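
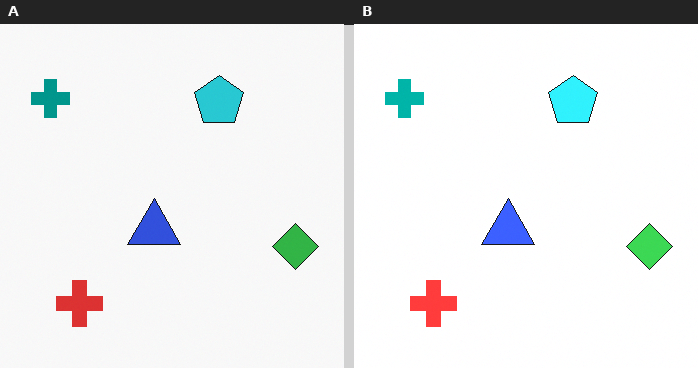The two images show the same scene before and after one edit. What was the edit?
Brightened a little.

Every pixel — background and shapes alike — is uniformly brightened.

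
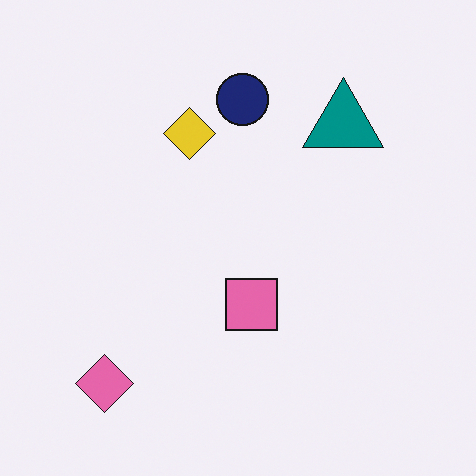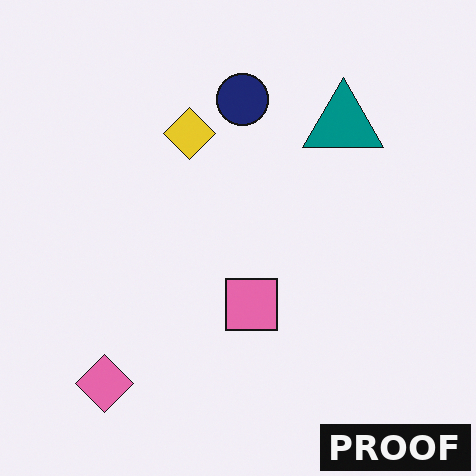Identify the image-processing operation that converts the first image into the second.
Watermarked with the text "PROOF" in the lower-right corner.

A dark label reading "PROOF" appears in the lower-right corner.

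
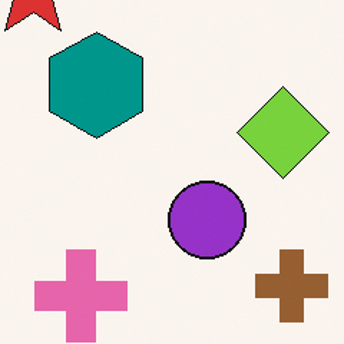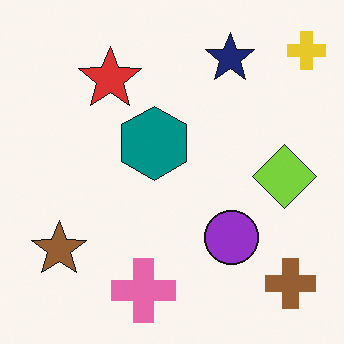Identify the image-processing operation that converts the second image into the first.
The transformation is: cropped to a modestly smaller region and rescaled.

The visible shapes are larger and the field of view is narrower; shapes near the original edges may be partly or wholly outside the frame — a crop-and-rescale.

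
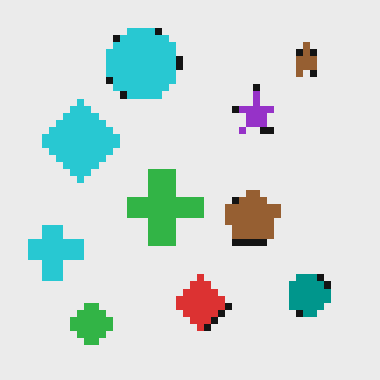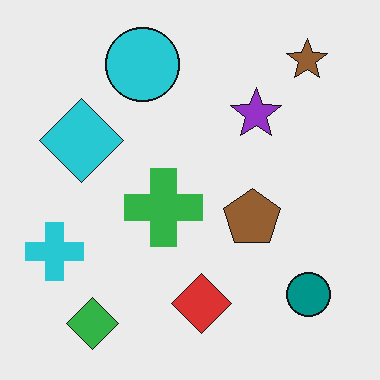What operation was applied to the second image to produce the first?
The first image is the second moderately pixelated.

Shapes are reduced to large square blocks; fine edges and outlines are lost — a downscale-then-upscale (mosaic) effect.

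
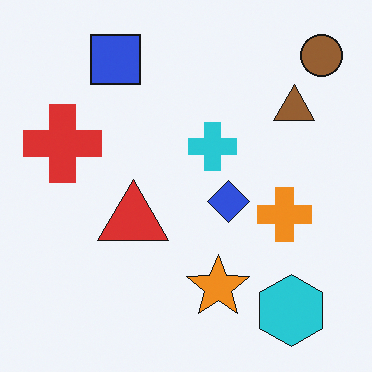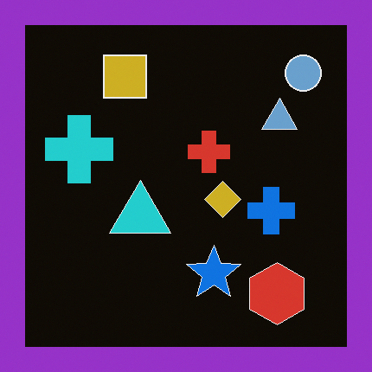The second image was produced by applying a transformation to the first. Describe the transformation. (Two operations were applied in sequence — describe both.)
It was color-inverted (negative), then framed with a purple border.

The light background has become dark and every shape's color is its complement — a photographic negative. A solid purple frame runs around the edge of the second image, with the content slightly shrunk inside it.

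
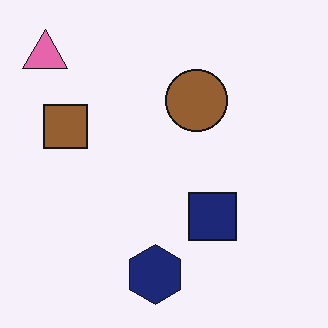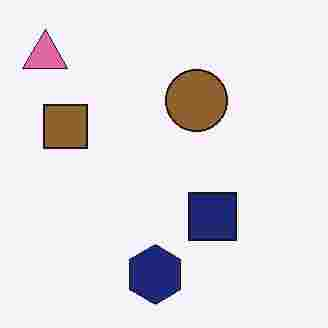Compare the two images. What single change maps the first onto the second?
The transformation is: degraded with heavy JPEG compression.

Blocky 8×8 compression artifacts appear around shape edges and the flat background shows ringing — characteristic JPEG degradation.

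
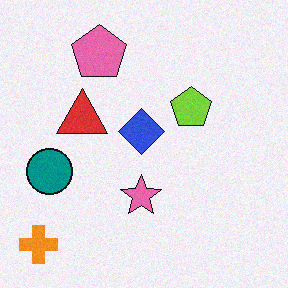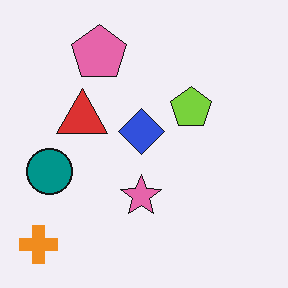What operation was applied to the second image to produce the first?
The transformation is: degraded with a light layer of grain.

Random speckle covers the whole image, including the flat background.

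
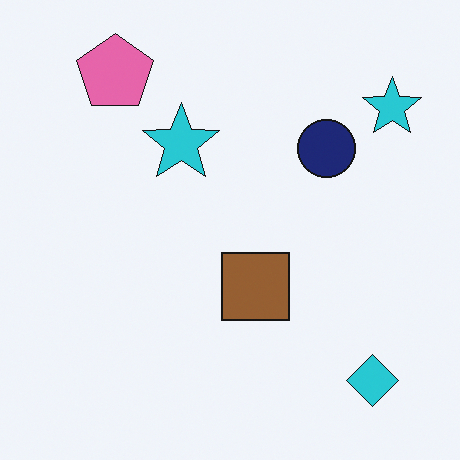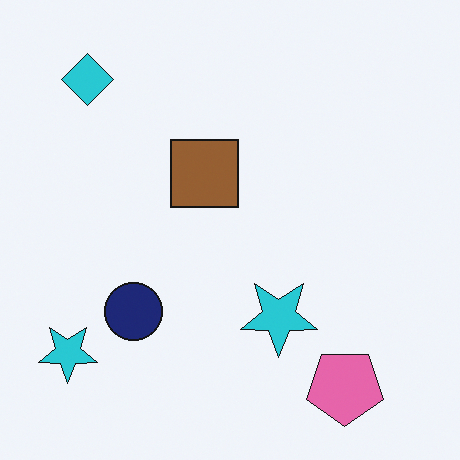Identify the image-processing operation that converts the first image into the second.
The second image is the first rotated 180°.

The cyan diamond sits in the bottom-right of the first image and the top-left of the second — consistent with a whole-image 180° rotation.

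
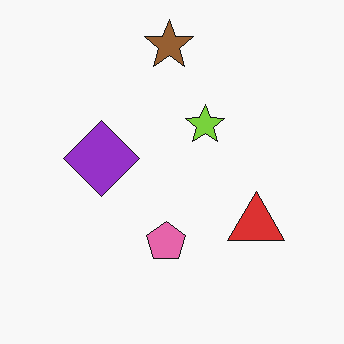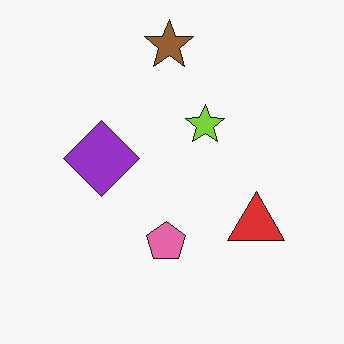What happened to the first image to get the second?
JPEG-compressed with visible artifacts.

Blocky 8×8 compression artifacts appear around shape edges and the flat background shows ringing — characteristic JPEG degradation.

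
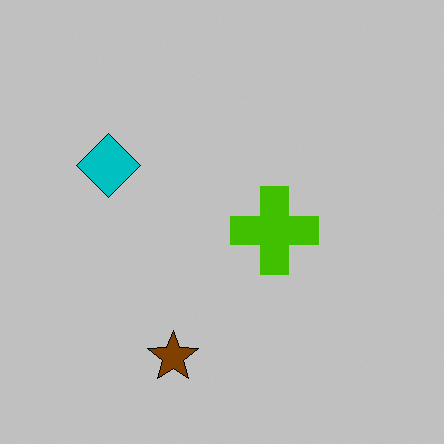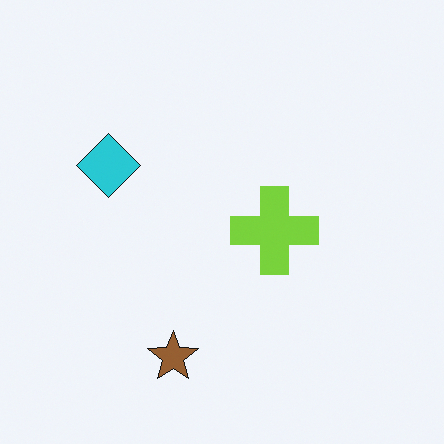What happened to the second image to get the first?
The image was heavily posterized to just a handful of flat colors.

Each flat color has snapped to a coarser quantized level — most visibly, the near-white background has dropped to a flat grey.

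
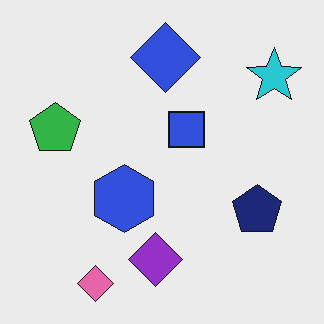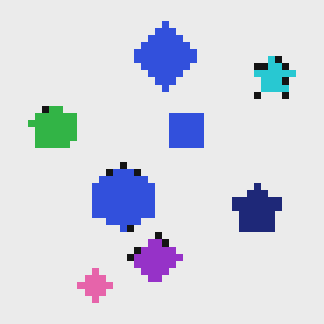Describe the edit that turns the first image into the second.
This is the original image moderately pixelated.

Shapes are reduced to large square blocks; fine edges and outlines are lost — a downscale-then-upscale (mosaic) effect.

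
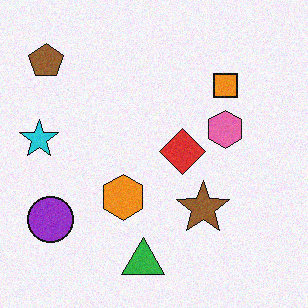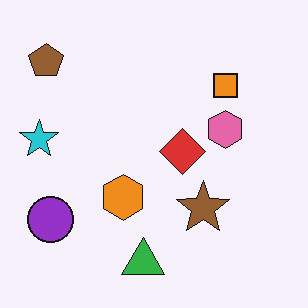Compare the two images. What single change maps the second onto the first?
This is the original image degraded with subtle gaussian noise.

Random speckle covers the whole image, including the flat background.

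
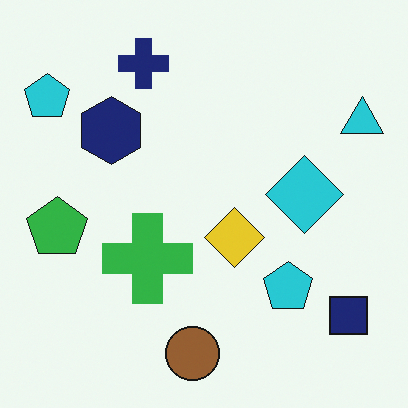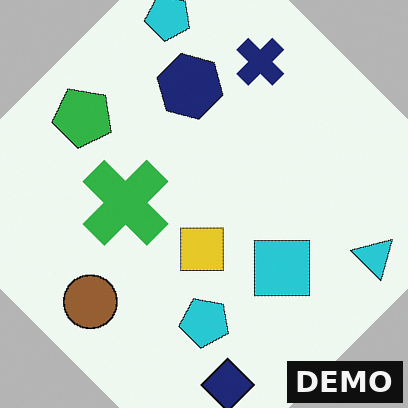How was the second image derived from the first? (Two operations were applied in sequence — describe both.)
This is the original image rotated clockwise by a large amount — several tens of degrees, then watermarked with the text "DEMO" in the lower-right corner.

Every shape is tilted by the same angle and the image corners show triangular fill wedges — a whole-image rotation by a non-right angle. A dark label reading "DEMO" appears in the lower-right corner.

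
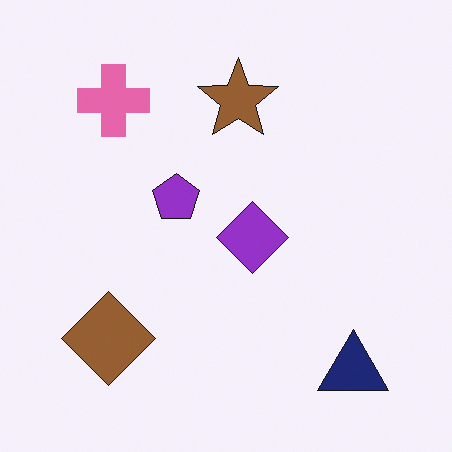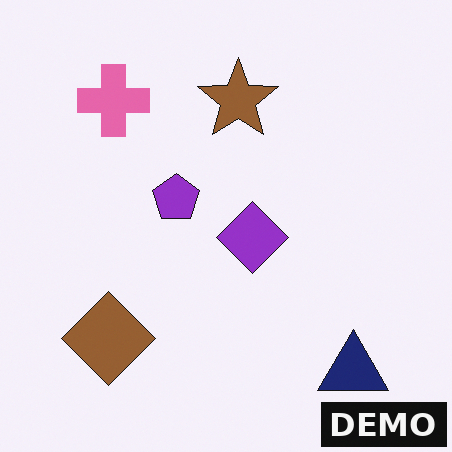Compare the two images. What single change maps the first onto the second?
Watermarked with the text "DEMO" in the lower-right corner.

A dark label reading "DEMO" appears in the lower-right corner.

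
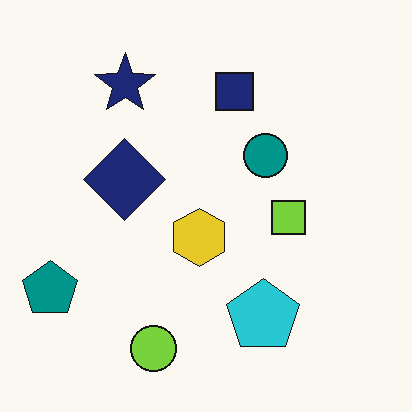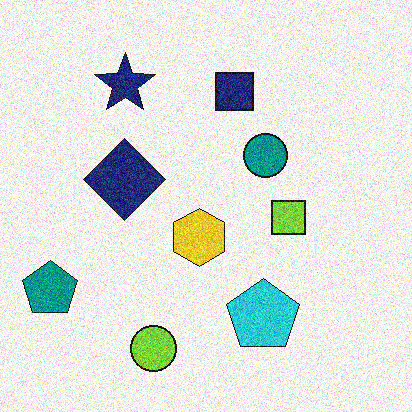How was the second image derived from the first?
The image was degraded with a thick layer of grain.

Random speckle covers the whole image, including the flat background.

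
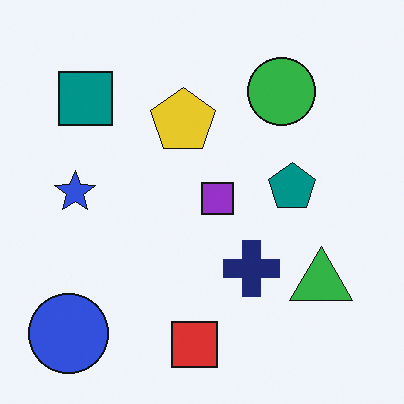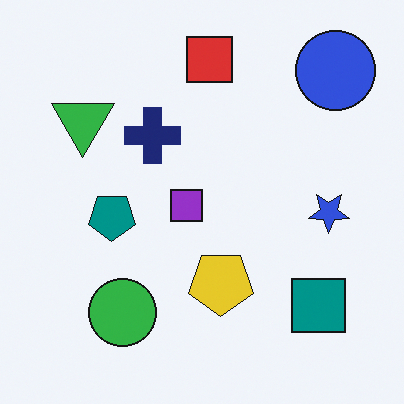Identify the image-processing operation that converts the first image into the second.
The second image is the first rotated 180°.

The blue circle sits in the bottom-left of the first image and the top-right of the second — consistent with a whole-image 180° rotation.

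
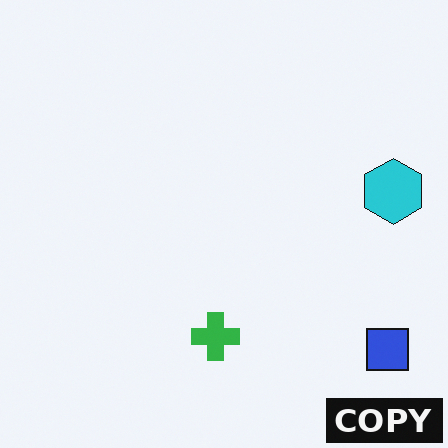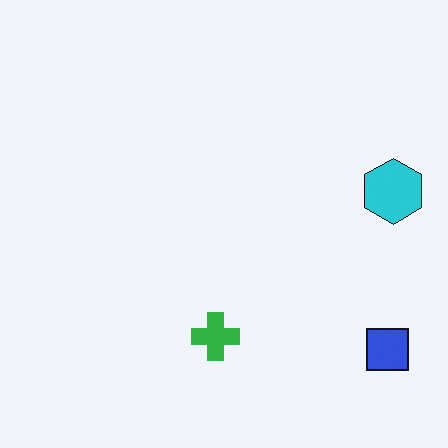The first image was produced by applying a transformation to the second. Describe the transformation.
It was watermarked with the text "COPY" in the lower-right corner.

A dark label reading "COPY" appears in the lower-right corner.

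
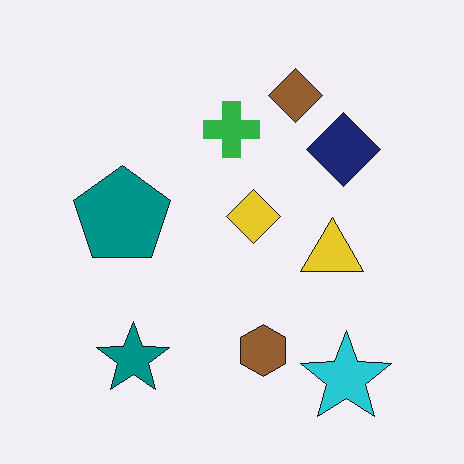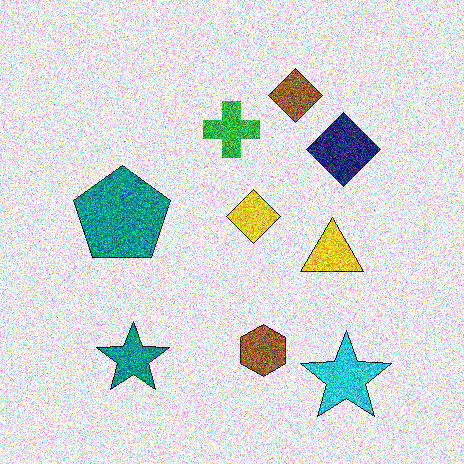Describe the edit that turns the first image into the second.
Degraded with strong gaussian noise.

Random speckle covers the whole image, including the flat background.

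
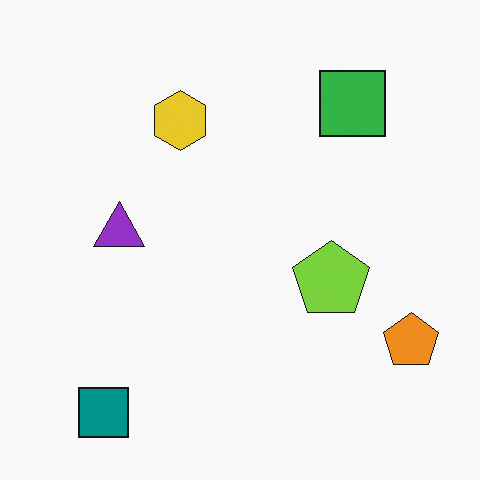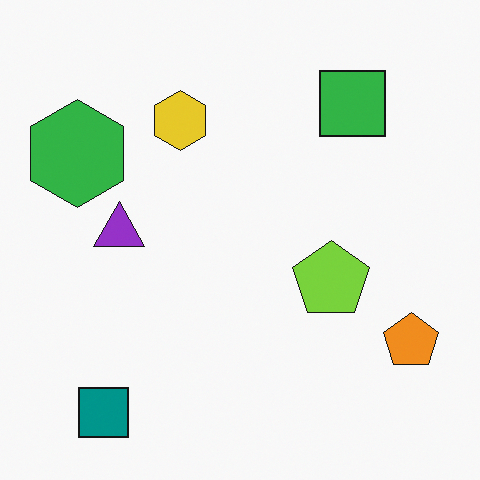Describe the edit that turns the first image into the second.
This is the original image overlaid with an additional green hexagon.

A green hexagon appears in the second image that is absent from the first.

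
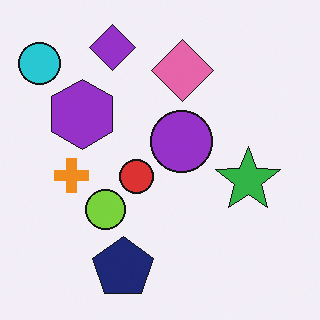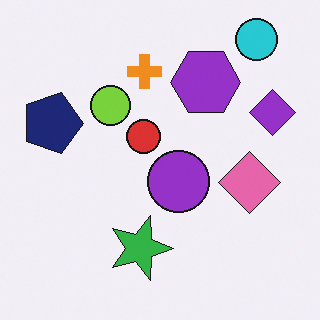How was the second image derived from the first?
This is the original image rotated 90° clockwise.

The cyan circle sits in the top-left of the first image and the top-right of the second — consistent with a whole-image 90° clockwise rotation.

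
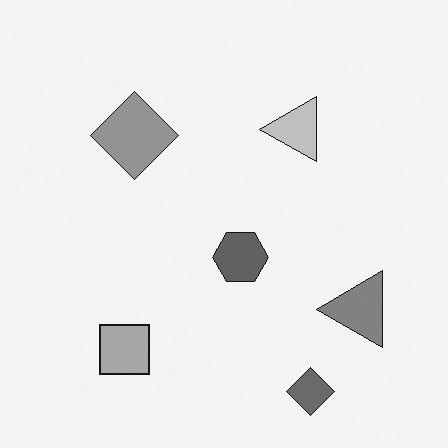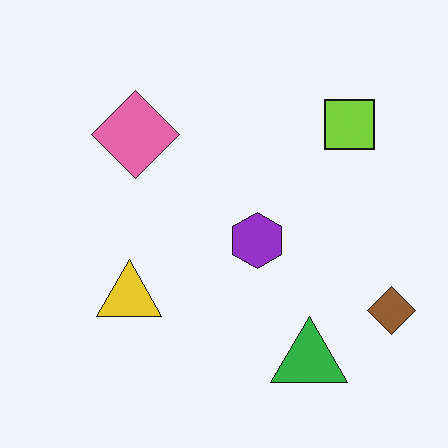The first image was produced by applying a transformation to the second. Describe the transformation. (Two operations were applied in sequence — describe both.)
This is the original image transposed (reflected across the top-left ↔ bottom-right diagonal), then converted to grayscale.

Shapes have swapped their row and column positions — what was in the top-right is now in the bottom-left — a diagonal reflection. All color is removed — every shape is now a shade of grey.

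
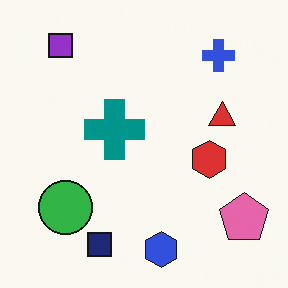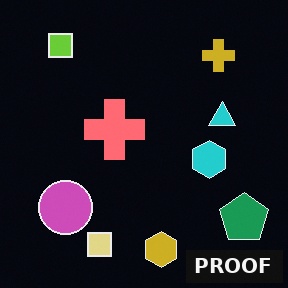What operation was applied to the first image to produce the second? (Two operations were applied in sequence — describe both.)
It was color-inverted (negative), then watermarked with the text "PROOF" in the lower-right corner.

The light background has become dark and every shape's color is its complement — a photographic negative. A dark label reading "PROOF" appears in the lower-right corner.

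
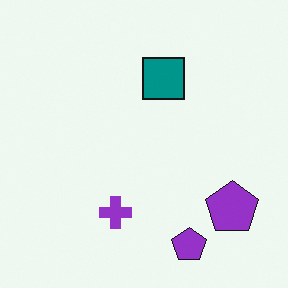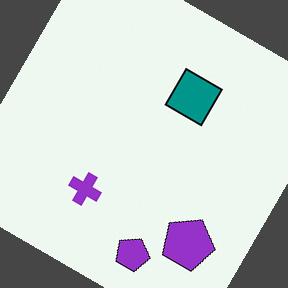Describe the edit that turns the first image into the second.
The second image is the first rotated clockwise by a large amount — several tens of degrees.

Every shape is tilted by the same angle and the image corners show triangular fill wedges — a whole-image rotation by a non-right angle.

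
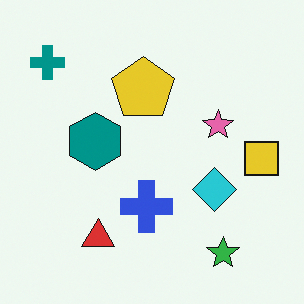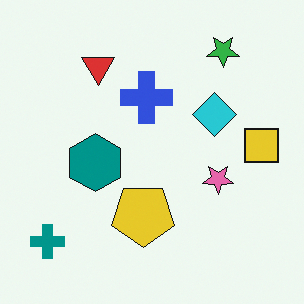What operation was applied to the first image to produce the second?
The transformation is: flipped vertically (top ↔ bottom).

The green star is in the bottom-right of the first image and the top-right of the second — shapes on opposite sides of the horizontal midline have swapped in a mirror flip.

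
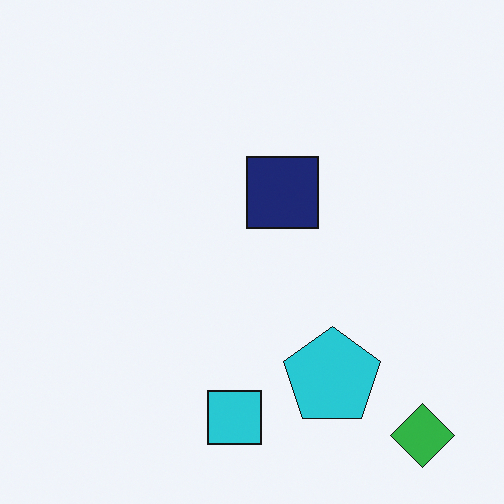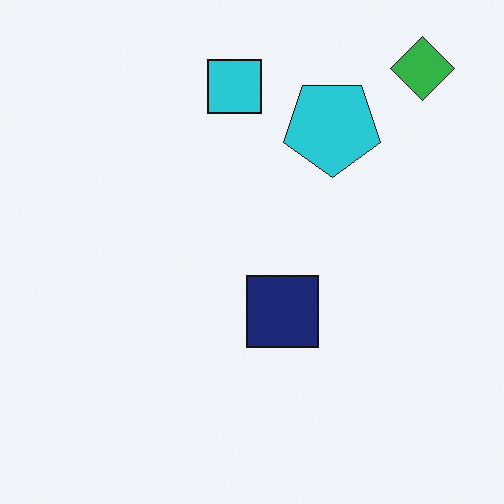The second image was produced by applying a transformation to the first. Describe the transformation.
The image was flipped vertically (top ↔ bottom).

The green diamond is in the bottom-right of the first image and the top-right of the second — shapes on opposite sides of the horizontal midline have swapped in a mirror flip.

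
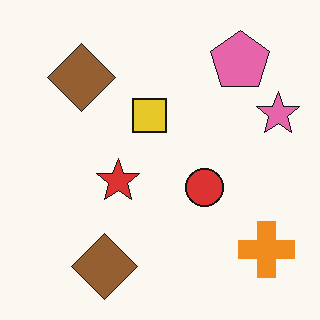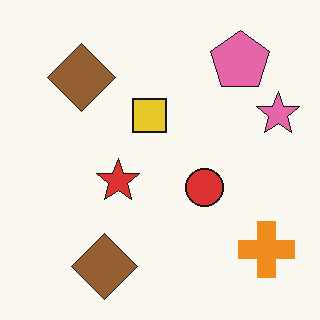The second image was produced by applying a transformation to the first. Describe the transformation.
Given moderate JPEG compression.

Blocky 8×8 compression artifacts appear around shape edges and the flat background shows ringing — characteristic JPEG degradation.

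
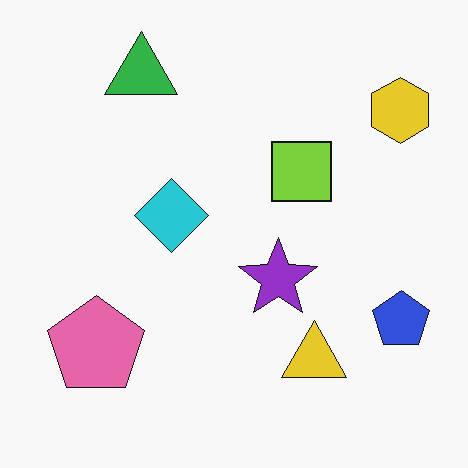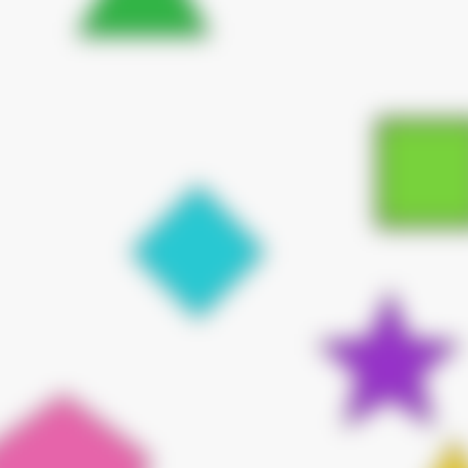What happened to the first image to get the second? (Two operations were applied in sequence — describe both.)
The second image is the first strongly gaussian-blurred, then cropped to a noticeably smaller region and rescaled.

Shape edges and outlines are uniformly softened across the whole image. The visible shapes are larger and the field of view is narrower; shapes near the original edges may be partly or wholly outside the frame — a crop-and-rescale.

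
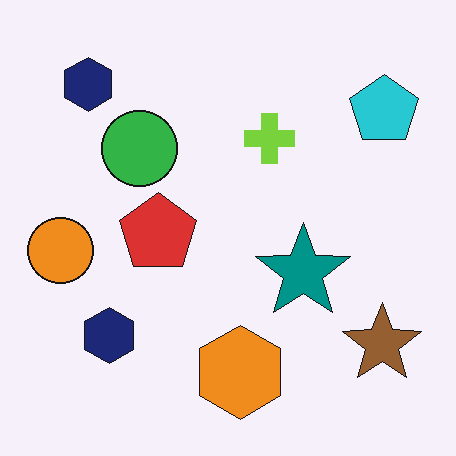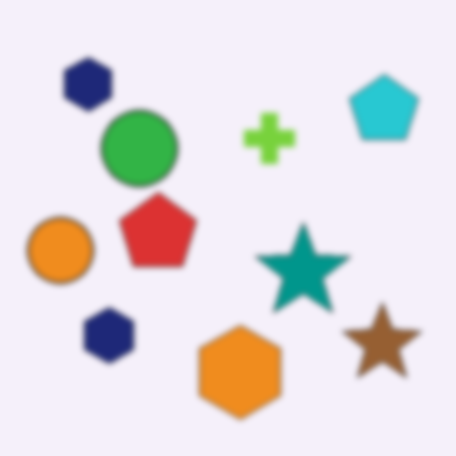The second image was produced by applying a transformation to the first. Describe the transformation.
This is the original image noticeably gaussian-blurred.

Shape edges and outlines are uniformly softened across the whole image.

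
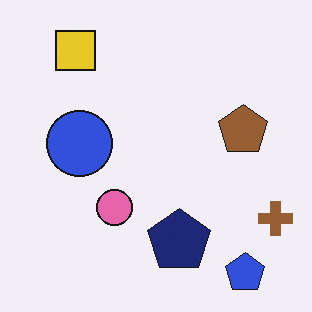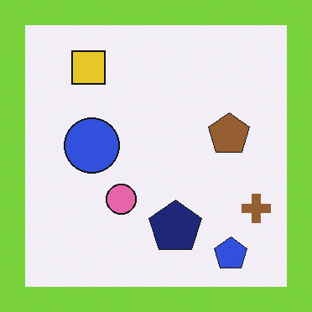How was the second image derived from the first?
The image was framed with a lime border.

A solid lime frame runs around the edge of the second image, with the content slightly shrunk inside it.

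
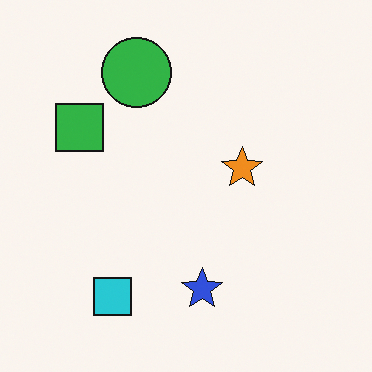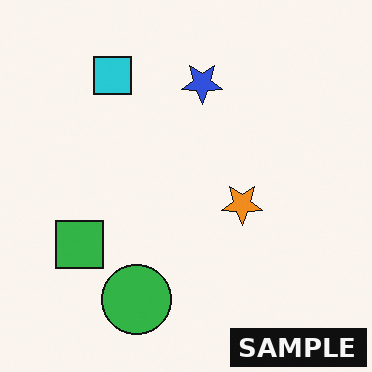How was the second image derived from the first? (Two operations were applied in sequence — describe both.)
This is the original image flipped vertically (top ↔ bottom), then watermarked with the text "SAMPLE" in the lower-right corner.

The green circle is in the top of the first image and the bottom of the second — shapes on opposite sides of the horizontal midline have swapped in a mirror flip. A dark label reading "SAMPLE" appears in the lower-right corner.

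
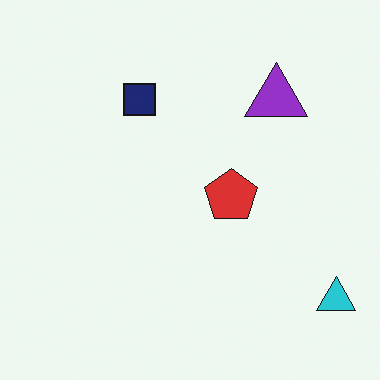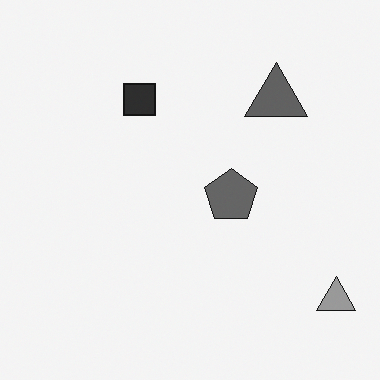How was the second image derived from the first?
The transformation is: converted to grayscale.

All color is removed — every shape is now a shade of grey.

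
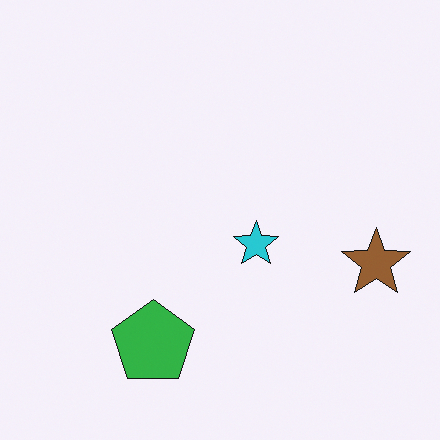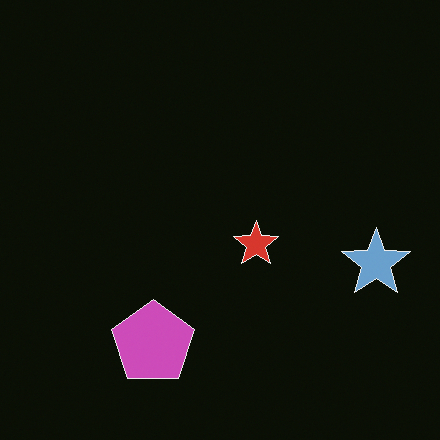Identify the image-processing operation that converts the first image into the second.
The image was color-inverted (negative).

The light background has become dark and every shape's color is its complement — a photographic negative.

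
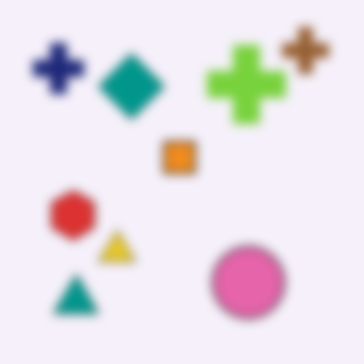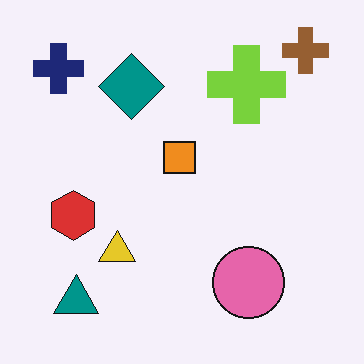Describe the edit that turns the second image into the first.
This is the original image heavily blurred.

Shape edges and outlines are uniformly softened across the whole image.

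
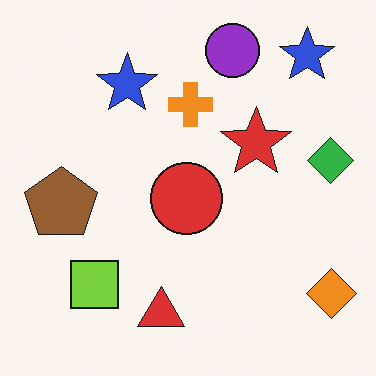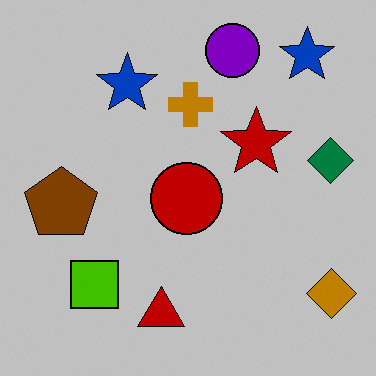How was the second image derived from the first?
The transformation is: aggressively posterized.

Each flat color has snapped to a coarser quantized level — most visibly, the near-white background has dropped to a flat grey.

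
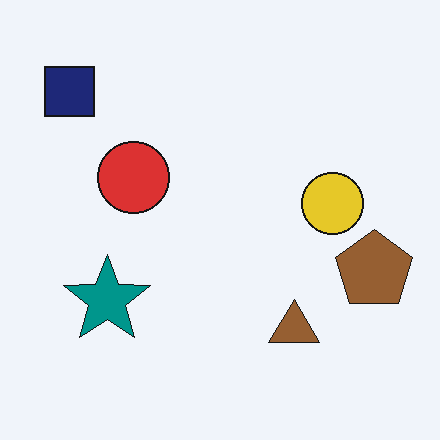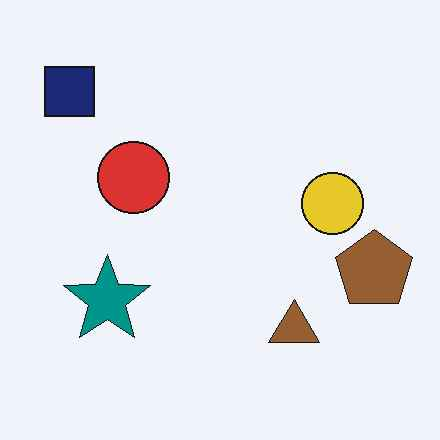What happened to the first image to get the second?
This is the original image JPEG-compressed with visible artifacts.

Blocky 8×8 compression artifacts appear around shape edges and the flat background shows ringing — characteristic JPEG degradation.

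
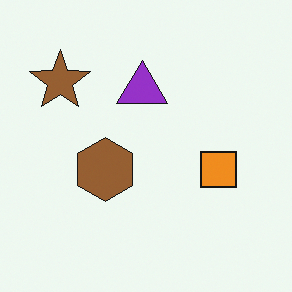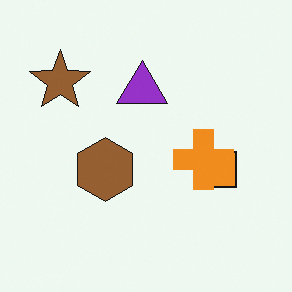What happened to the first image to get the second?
This is the original image overlaid with an additional orange cross.

An orange cross appears in the second image that is absent from the first.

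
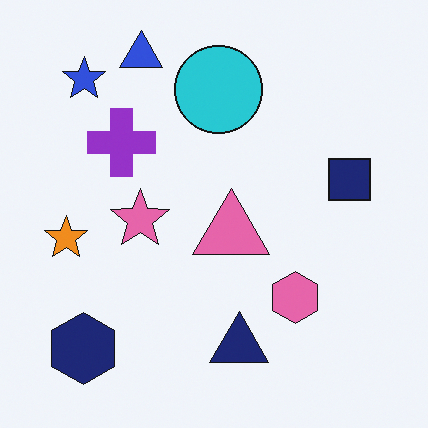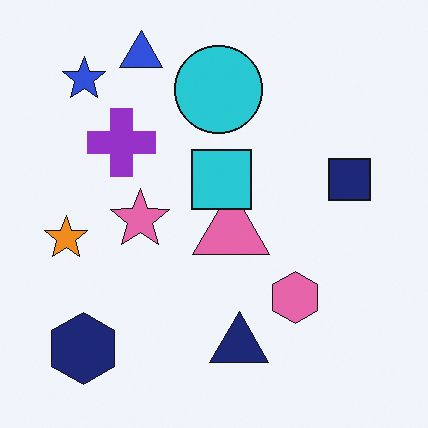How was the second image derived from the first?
The image was overlaid with an additional cyan square.

A cyan square appears in the second image that is absent from the first.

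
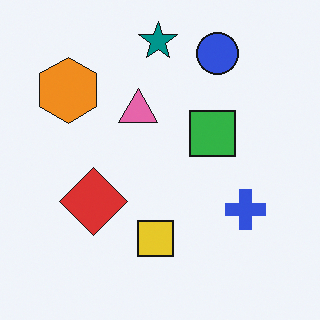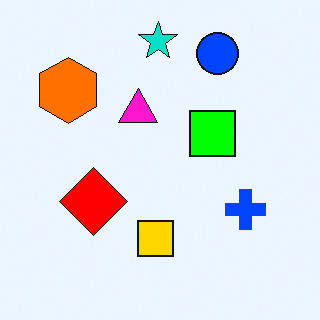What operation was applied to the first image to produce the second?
Made much more vivid (saturation change).

All colors are more vivid — a global saturation change.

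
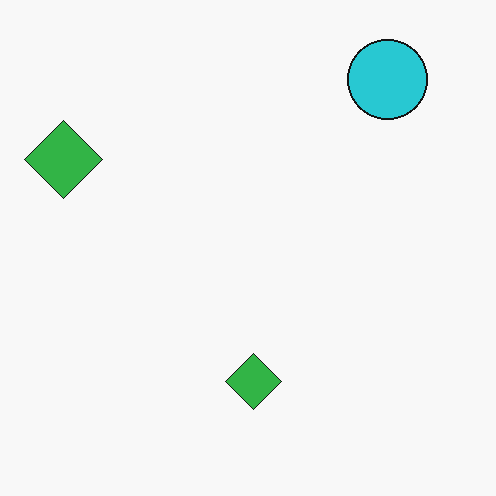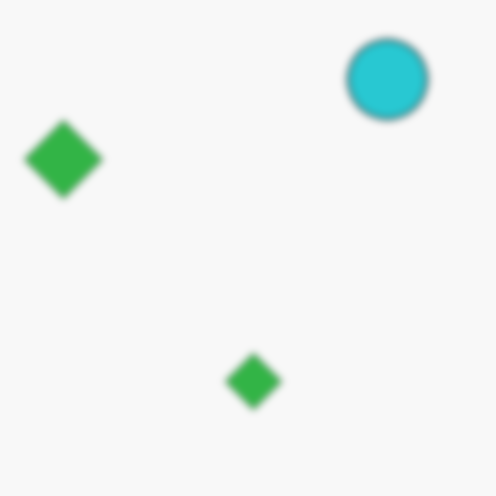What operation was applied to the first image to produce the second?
The image was moderately blurred.

Shape edges and outlines are uniformly softened across the whole image.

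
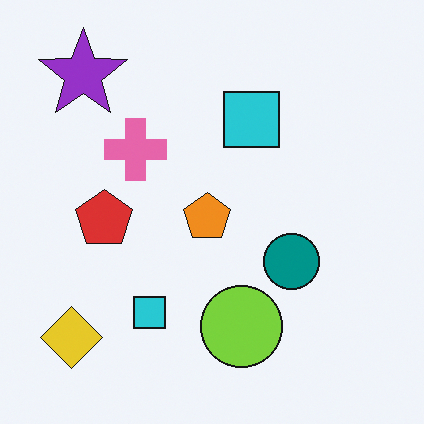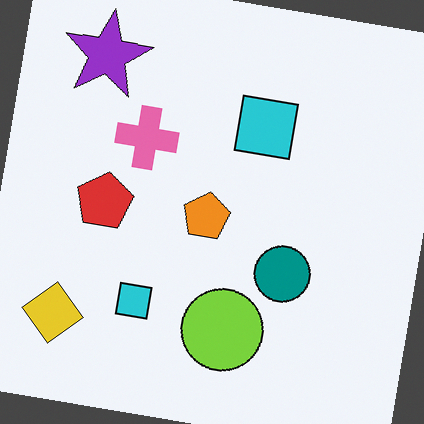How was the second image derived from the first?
The image was rotated clockwise by a slight angle.

Every shape is tilted by the same angle and the image corners show triangular fill wedges — a whole-image rotation by a non-right angle.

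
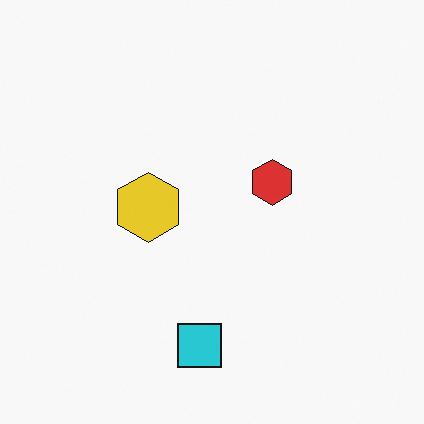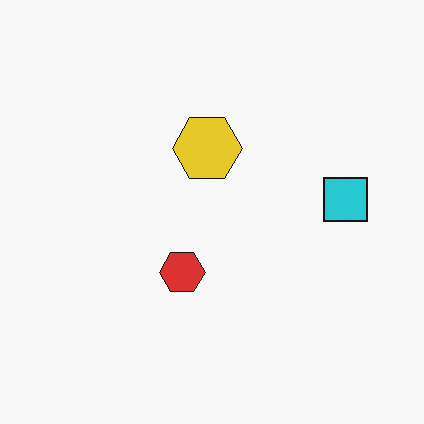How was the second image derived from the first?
Transposed (reflected across the top-left ↔ bottom-right diagonal).

Shapes have swapped their row and column positions — what was in the top-right is now in the bottom-left — a diagonal reflection.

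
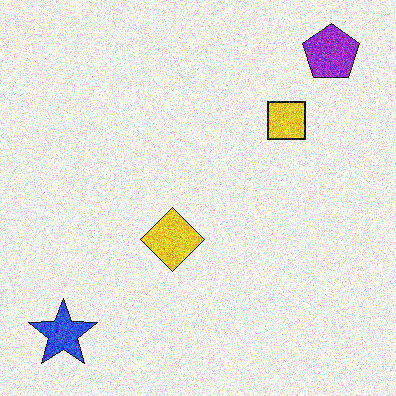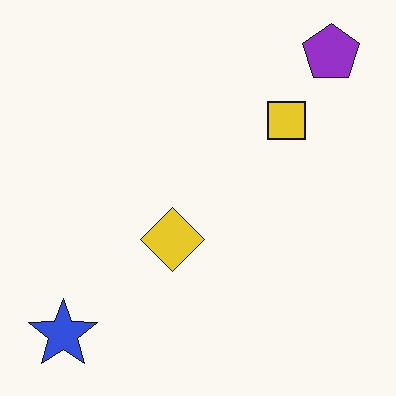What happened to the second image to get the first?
The first image is the second degraded with strong gaussian noise.

Random speckle covers the whole image, including the flat background.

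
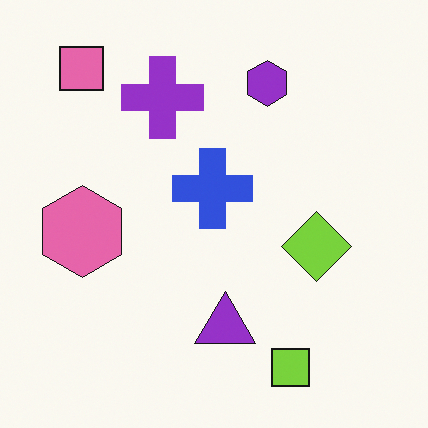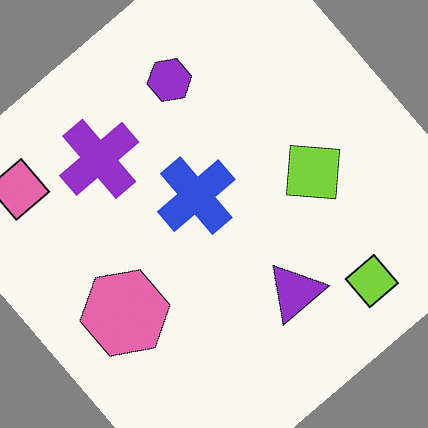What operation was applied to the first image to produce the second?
This is the original image rotated counter-clockwise by a large amount — several tens of degrees.

Every shape is tilted by the same angle and the image corners show triangular fill wedges — a whole-image rotation by a non-right angle.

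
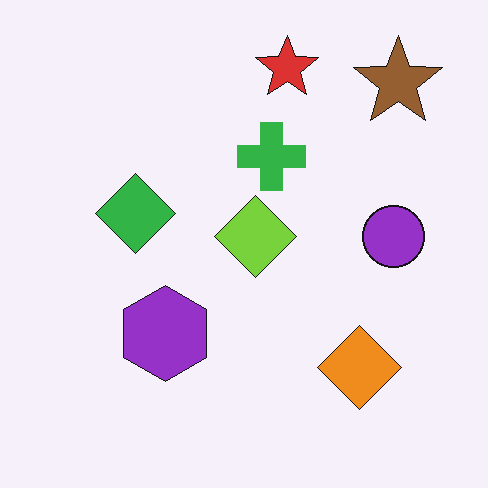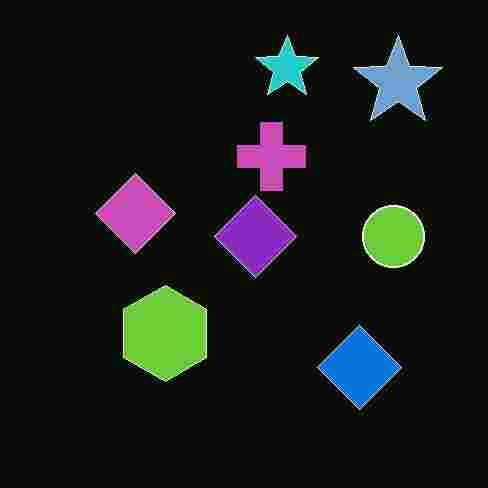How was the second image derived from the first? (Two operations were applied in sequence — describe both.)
This is the original image color-inverted (negative), then degraded with heavy JPEG compression.

The light background has become dark and every shape's color is its complement — a photographic negative. Blocky 8×8 compression artifacts appear around shape edges and the flat background shows ringing — characteristic JPEG degradation.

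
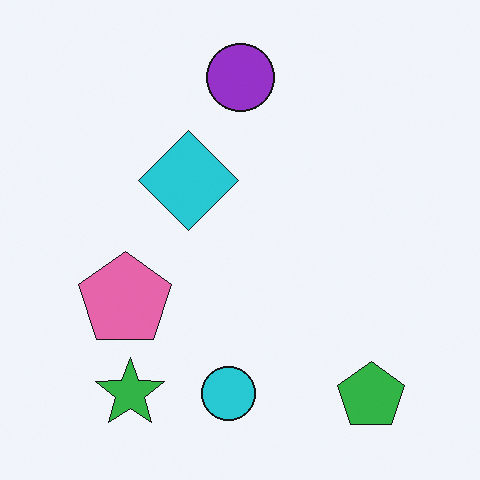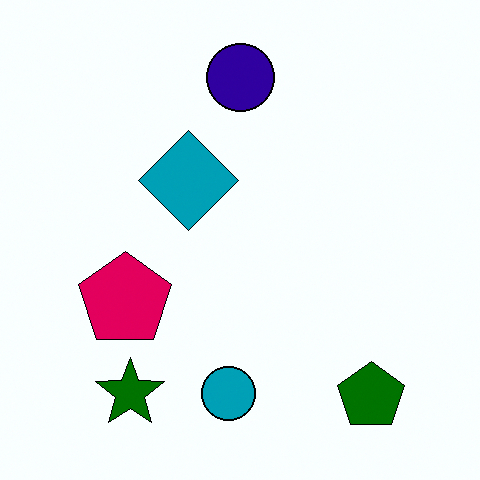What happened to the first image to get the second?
It was boosted in contrast.

Tones are pushed away from mid-grey across the whole image — a global contrast change.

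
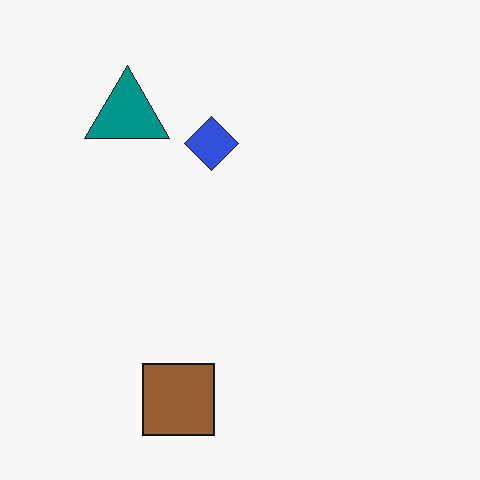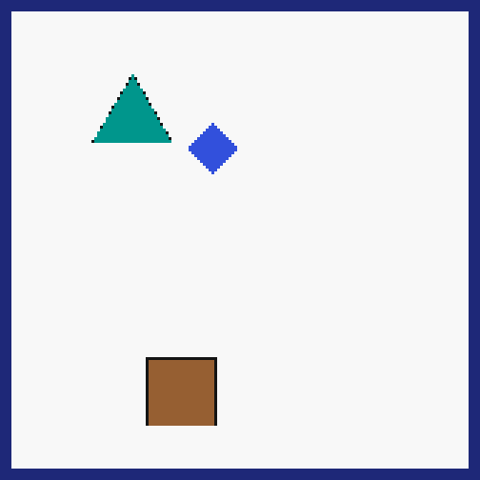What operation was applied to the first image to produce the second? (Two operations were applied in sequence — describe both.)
This is the original image lightly pixelated (a mild mosaic effect), then framed with a navy border.

Shapes are reduced to large square blocks; fine edges and outlines are lost — a downscale-then-upscale (mosaic) effect. A solid navy frame runs around the edge of the second image, with the content slightly shrunk inside it.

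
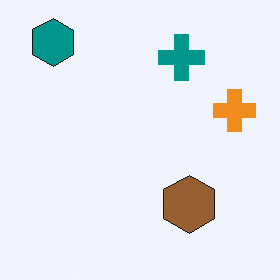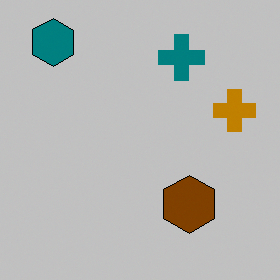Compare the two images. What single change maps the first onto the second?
The second image is the first aggressively posterized.

Each flat color has snapped to a coarser quantized level — most visibly, the near-white background has dropped to a flat grey.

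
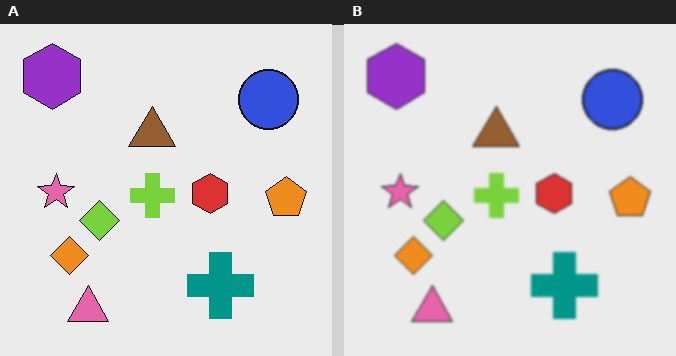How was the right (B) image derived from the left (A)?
The image was given a subtle gaussian blur.

Shape edges and outlines are uniformly softened across the whole image.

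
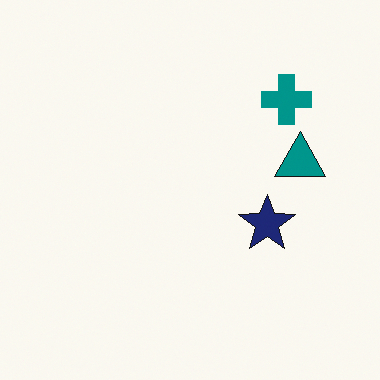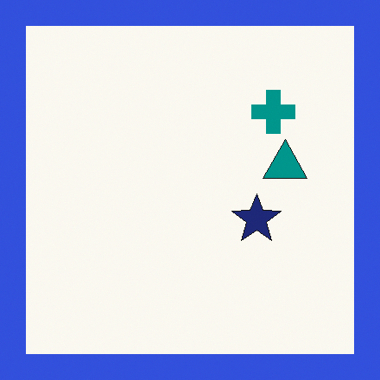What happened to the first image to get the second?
The image was framed with a blue border.

A solid blue frame runs around the edge of the second image, with the content slightly shrunk inside it.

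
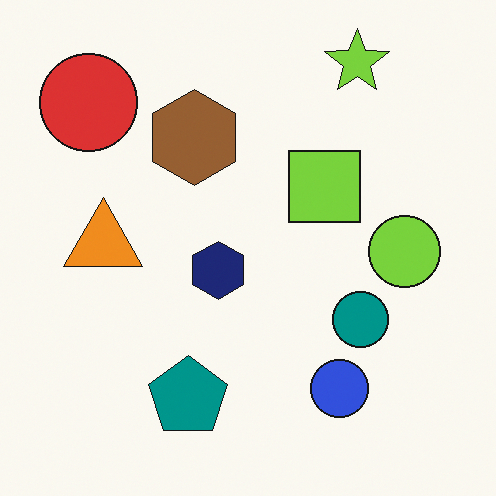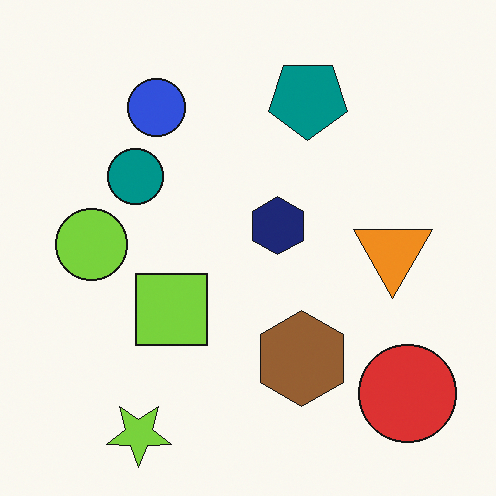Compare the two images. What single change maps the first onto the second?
This is the original image rotated 180°.

The red circle sits in the top-left of the first image and the bottom-right of the second — consistent with a whole-image 180° rotation.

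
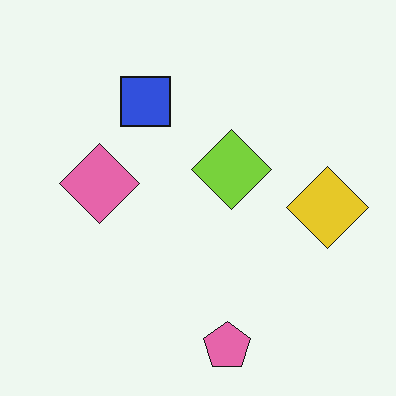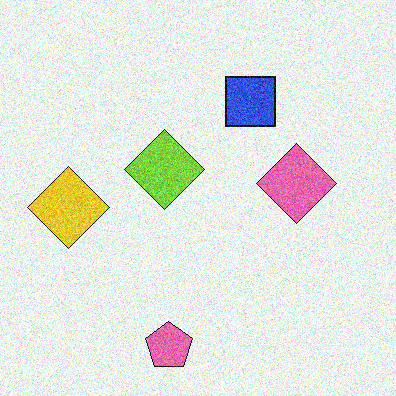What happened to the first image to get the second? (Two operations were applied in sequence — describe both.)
The image was flipped horizontally (left ↔ right), then degraded with visible gaussian noise.

The yellow diamond is in the right of the first image and the left of the second — shapes on opposite sides of the vertical midline have swapped in a mirror flip. Random speckle covers the whole image, including the flat background.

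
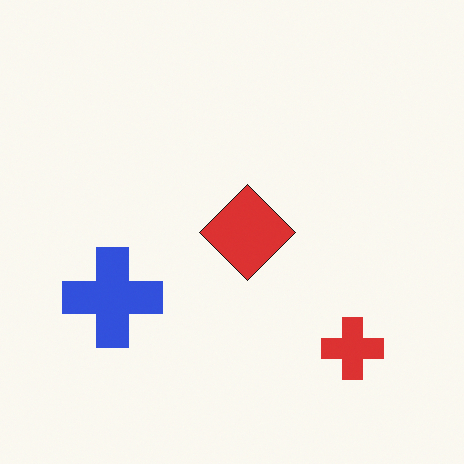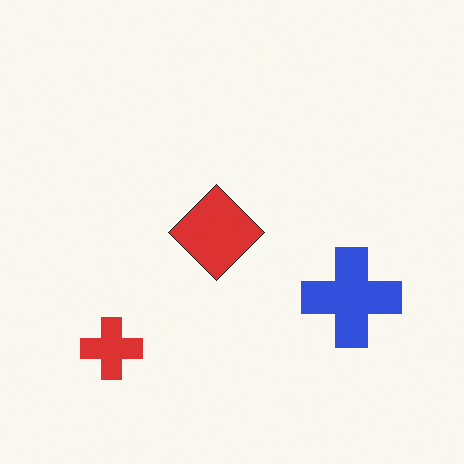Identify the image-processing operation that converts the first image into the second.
The transformation is: flipped horizontally (left ↔ right).

The red cross is in the bottom-right of the first image and the bottom-left of the second — shapes on opposite sides of the vertical midline have swapped in a mirror flip.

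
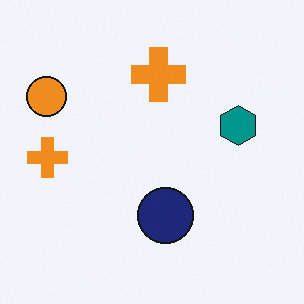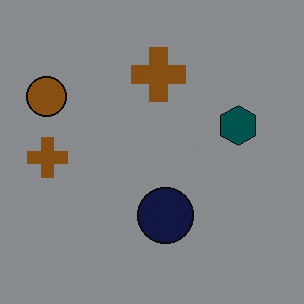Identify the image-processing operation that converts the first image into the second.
Substantially darkened.

Every pixel — background and shapes alike — is uniformly darkened.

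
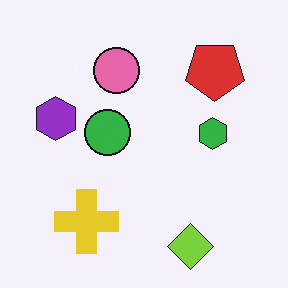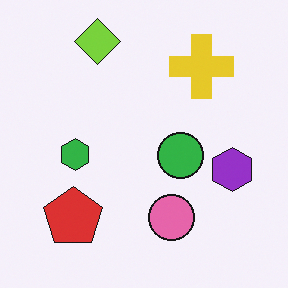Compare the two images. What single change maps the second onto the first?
It was rotated 180°.

The lime diamond sits in the top of the second image and the bottom of the first — consistent with a whole-image 180° rotation.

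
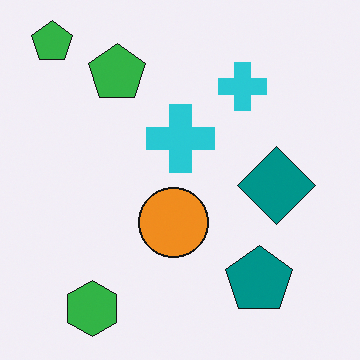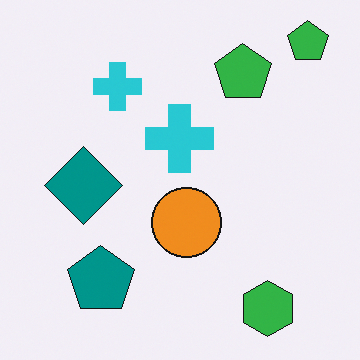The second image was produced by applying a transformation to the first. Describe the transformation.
This is the original image flipped horizontally (left ↔ right).

The teal diamond is in the right of the first image and the left of the second — shapes on opposite sides of the vertical midline have swapped in a mirror flip.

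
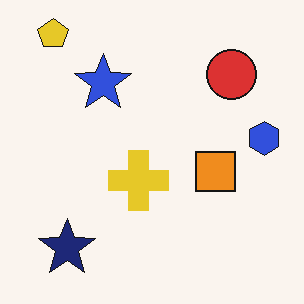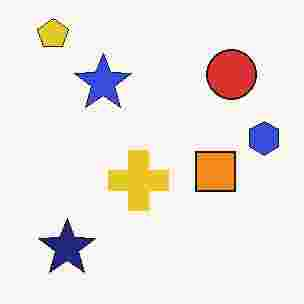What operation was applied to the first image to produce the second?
The transformation is: heavily JPEG-compressed with obvious blocking artifacts.

Blocky 8×8 compression artifacts appear around shape edges and the flat background shows ringing — characteristic JPEG degradation.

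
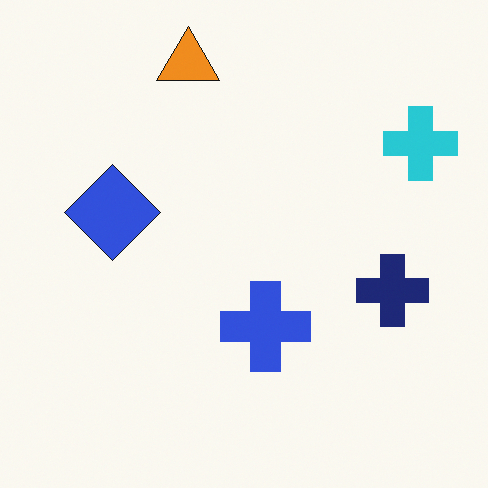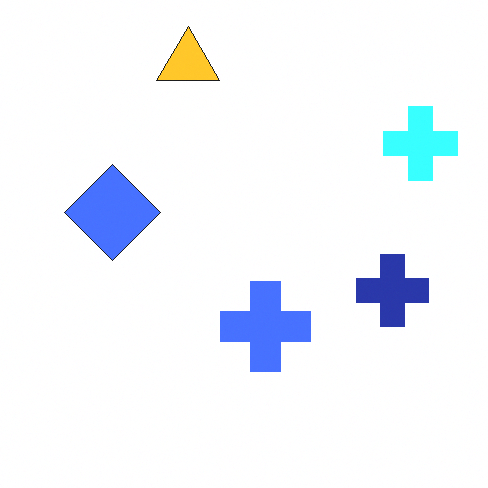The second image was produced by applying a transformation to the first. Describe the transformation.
The transformation is: noticeably brightened.

Every pixel — background and shapes alike — is uniformly brightened.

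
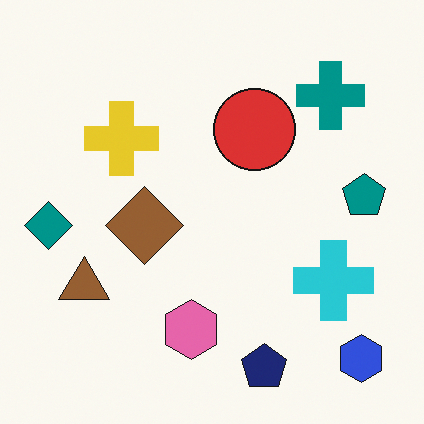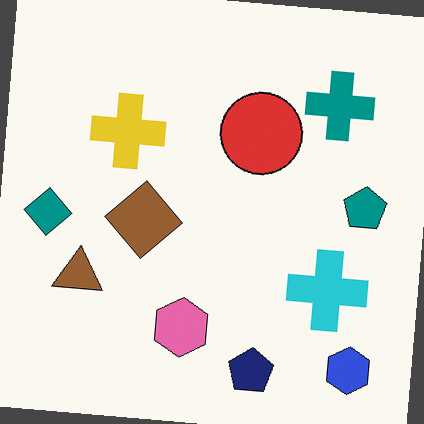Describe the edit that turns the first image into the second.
The second image is the first rotated clockwise by a small amount.

Every shape is tilted by the same angle and the image corners show triangular fill wedges — a whole-image rotation by a non-right angle.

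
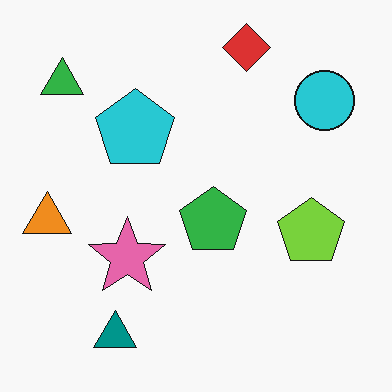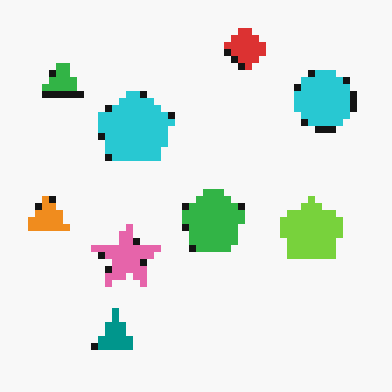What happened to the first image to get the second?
The transformation is: moderately pixelated.

Shapes are reduced to large square blocks; fine edges and outlines are lost — a downscale-then-upscale (mosaic) effect.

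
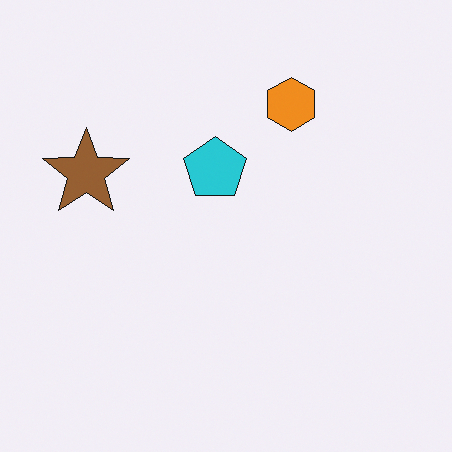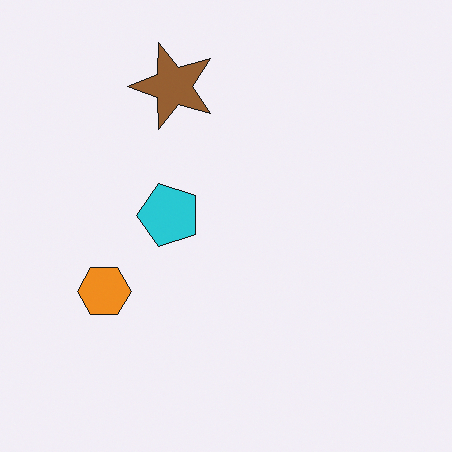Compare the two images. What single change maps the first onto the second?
It was transposed (reflected across the top-left ↔ bottom-right diagonal).

Shapes have swapped their row and column positions — what was in the top-right is now in the bottom-left — a diagonal reflection.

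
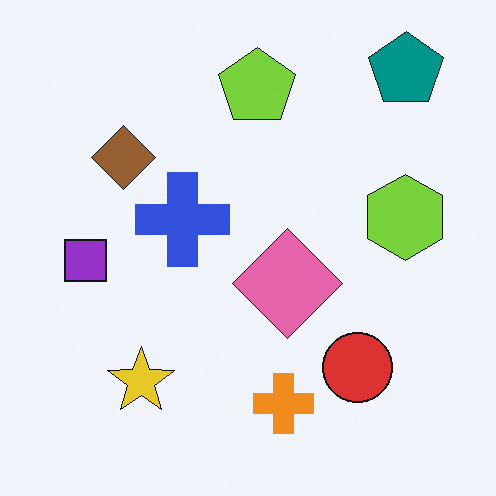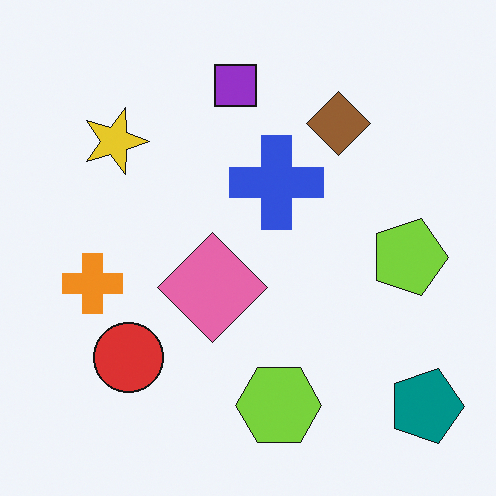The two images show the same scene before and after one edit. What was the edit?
It was rotated 90° clockwise.

The teal pentagon sits in the top-right of the first image and the bottom-right of the second — consistent with a whole-image 90° clockwise rotation.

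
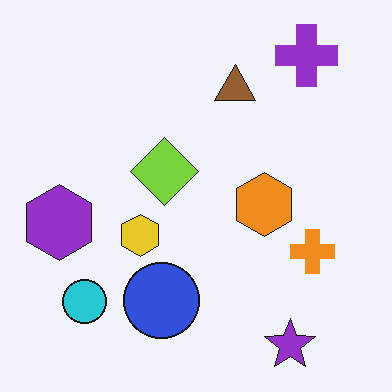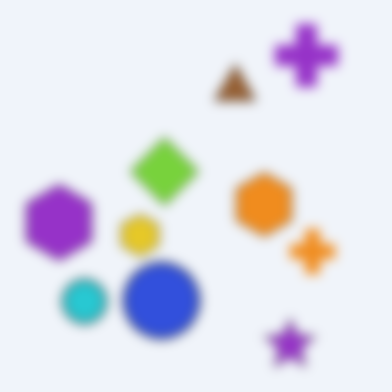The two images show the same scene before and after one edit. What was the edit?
Strongly gaussian-blurred.

Shape edges and outlines are uniformly softened across the whole image.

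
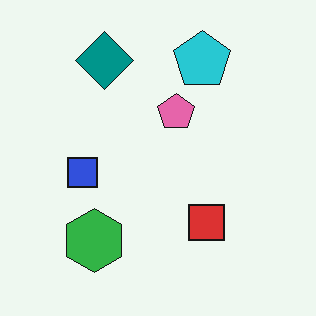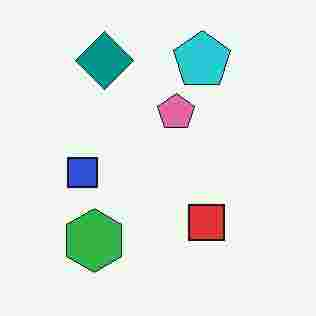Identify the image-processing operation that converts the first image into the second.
The transformation is: heavily JPEG-compressed with obvious blocking artifacts.

Blocky 8×8 compression artifacts appear around shape edges and the flat background shows ringing — characteristic JPEG degradation.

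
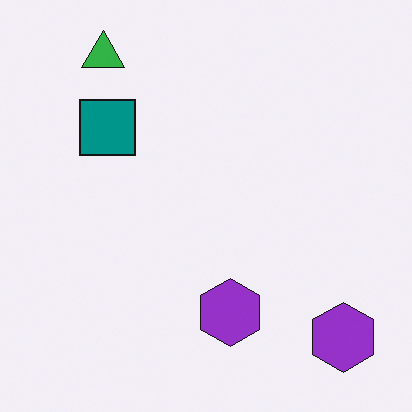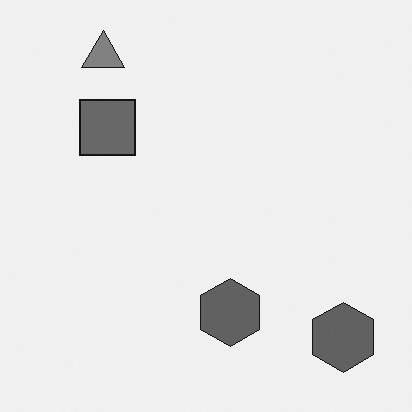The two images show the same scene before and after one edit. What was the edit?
The second image is the first converted to grayscale.

All color is removed — every shape is now a shade of grey.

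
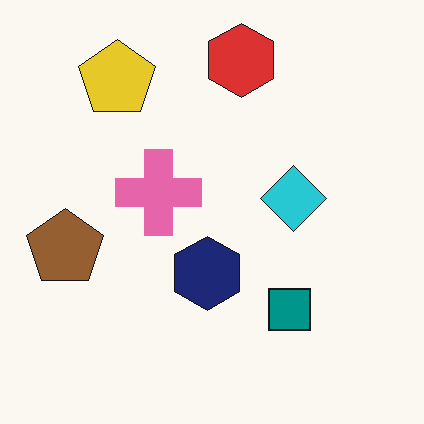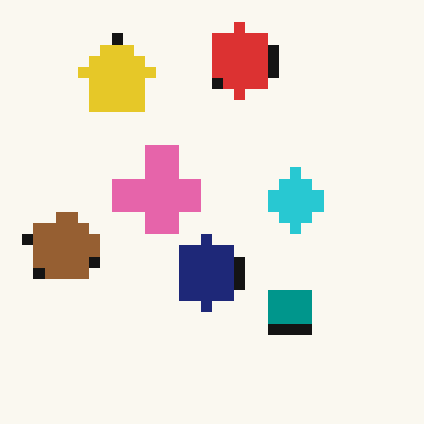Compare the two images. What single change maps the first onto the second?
This is the original image heavily pixelated into large blocks.

Shapes are reduced to large square blocks; fine edges and outlines are lost — a downscale-then-upscale (mosaic) effect.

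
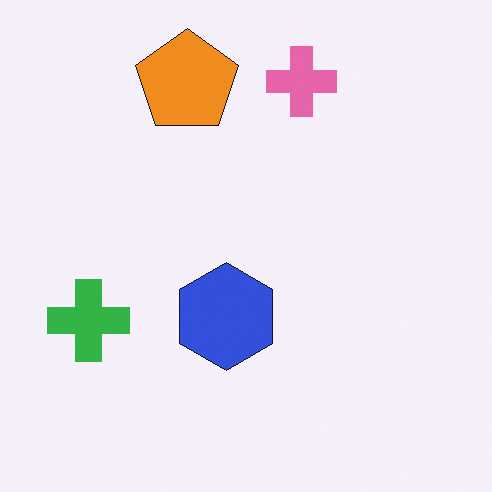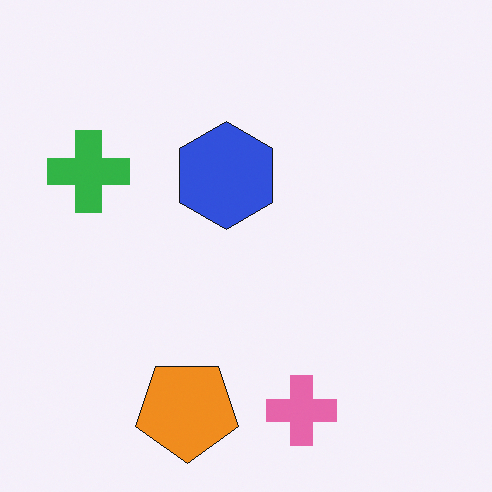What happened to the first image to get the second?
The image was flipped vertically (top ↔ bottom).

The pink cross is in the top of the first image and the bottom of the second — shapes on opposite sides of the horizontal midline have swapped in a mirror flip.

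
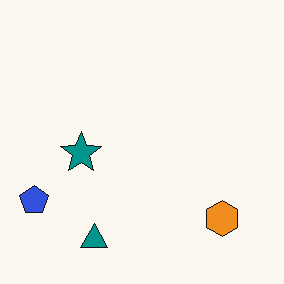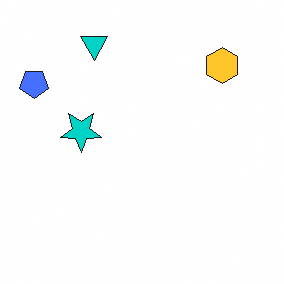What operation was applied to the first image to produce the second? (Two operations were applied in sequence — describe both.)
It was substantially brightened, then flipped vertically (top ↔ bottom).

Every pixel — background and shapes alike — is uniformly brightened. The teal triangle is in the bottom-left of the first image and the top-left of the second — shapes on opposite sides of the horizontal midline have swapped in a mirror flip.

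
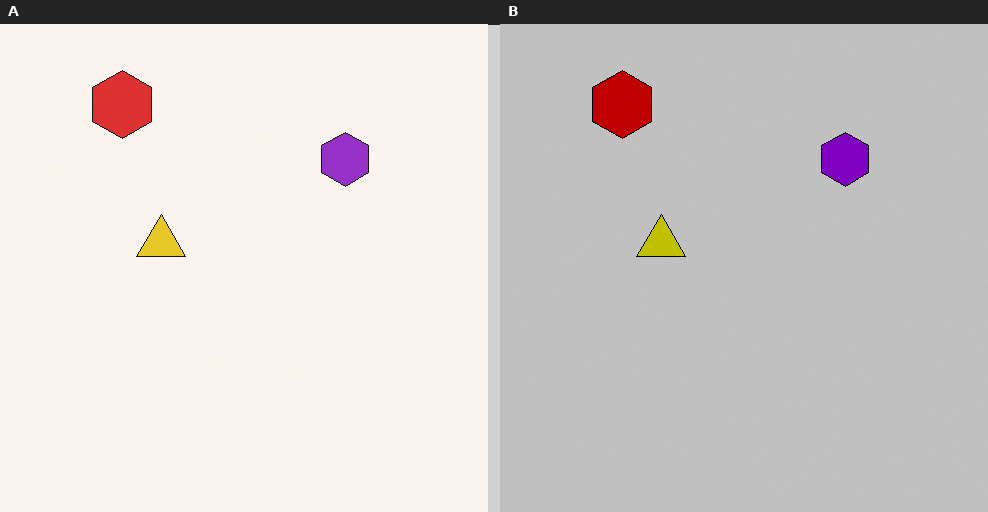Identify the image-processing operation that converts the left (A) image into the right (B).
This is the original image heavily posterized to just a handful of flat colors.

Each flat color has snapped to a coarser quantized level — most visibly, the near-white background has dropped to a flat grey.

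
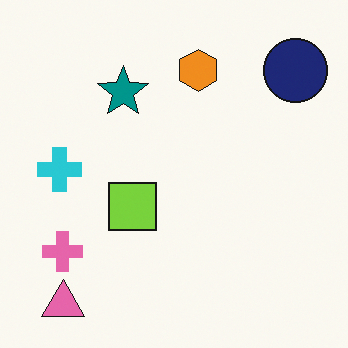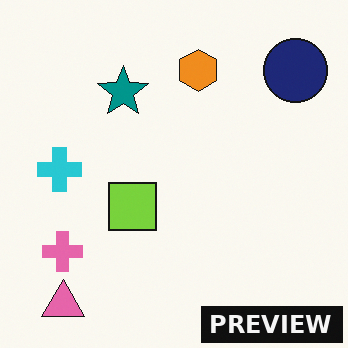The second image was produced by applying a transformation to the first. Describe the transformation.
The second image is the first watermarked with the text "PREVIEW" in the lower-right corner.

A dark label reading "PREVIEW" appears in the lower-right corner.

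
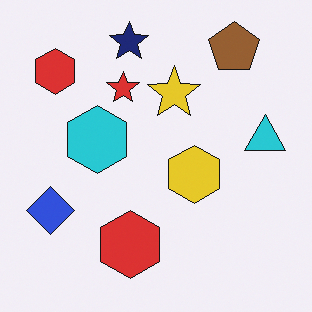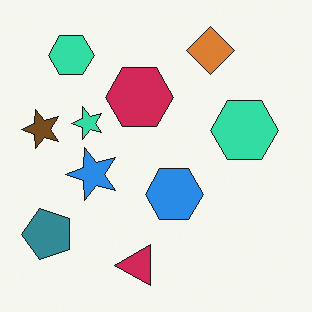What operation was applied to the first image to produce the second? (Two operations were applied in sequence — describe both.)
It was transposed (reflected across the top-left ↔ bottom-right diagonal), then hue-shifted through roughly half the color wheel.

Shapes have swapped their row and column positions — what was in the top-right is now in the bottom-left — a diagonal reflection. Every shape's color has rotated by the same amount around the hue wheel — a uniform hue shift.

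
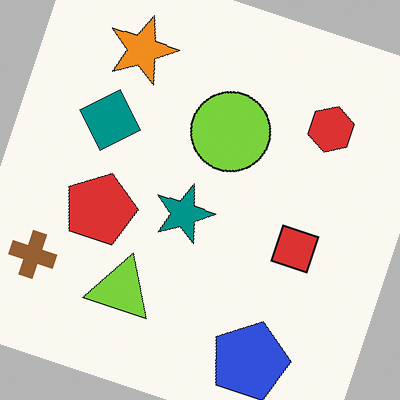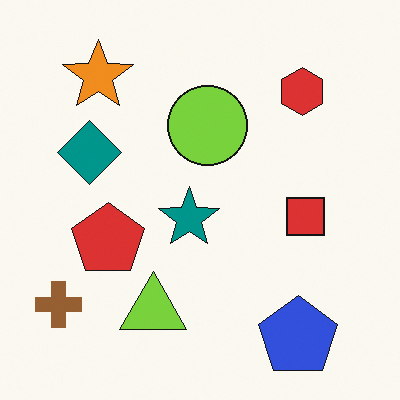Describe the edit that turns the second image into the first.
It was rotated clockwise by a moderate amount.

Every shape is tilted by the same angle and the image corners show triangular fill wedges — a whole-image rotation by a non-right angle.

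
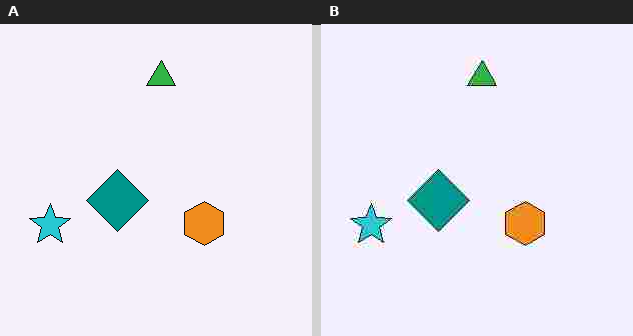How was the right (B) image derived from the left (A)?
The right (B) image is the left (A) heavily JPEG-compressed with obvious blocking artifacts.

Blocky 8×8 compression artifacts appear around shape edges and the flat background shows ringing — characteristic JPEG degradation.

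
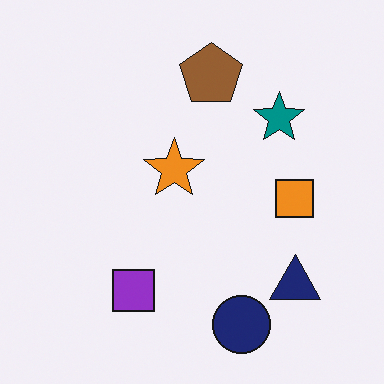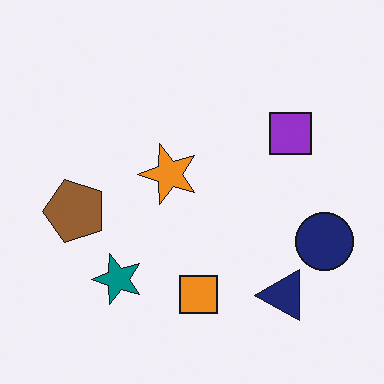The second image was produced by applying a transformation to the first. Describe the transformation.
This is the original image transposed (reflected across the top-left ↔ bottom-right diagonal).

Shapes have swapped their row and column positions — what was in the top-right is now in the bottom-left — a diagonal reflection.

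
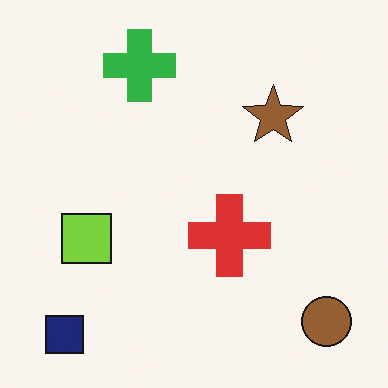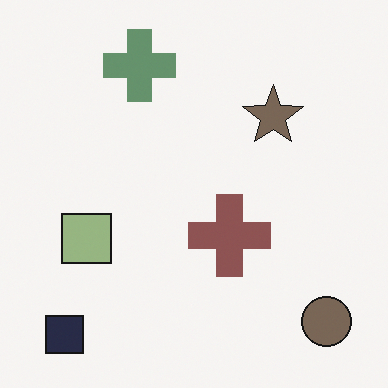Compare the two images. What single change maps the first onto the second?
Made much more muted (saturation change).

All colors are more muted and greyish — a global saturation change.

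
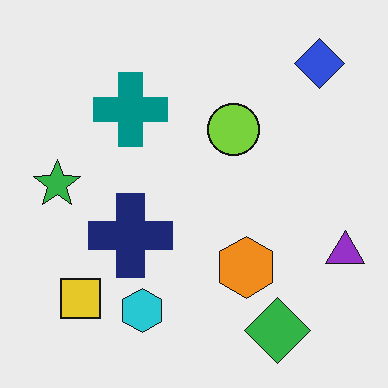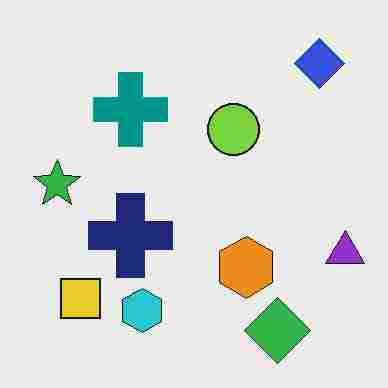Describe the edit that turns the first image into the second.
Heavily JPEG-compressed with obvious blocking artifacts.

Blocky 8×8 compression artifacts appear around shape edges and the flat background shows ringing — characteristic JPEG degradation.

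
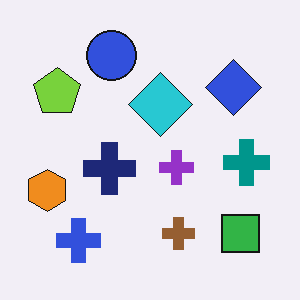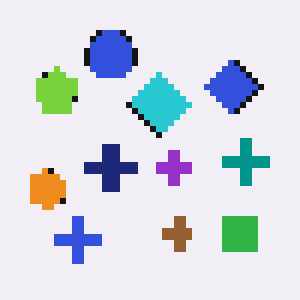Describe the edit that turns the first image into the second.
This is the original image moderately pixelated.

Shapes are reduced to large square blocks; fine edges and outlines are lost — a downscale-then-upscale (mosaic) effect.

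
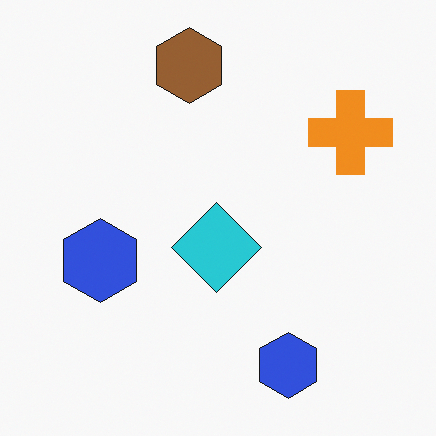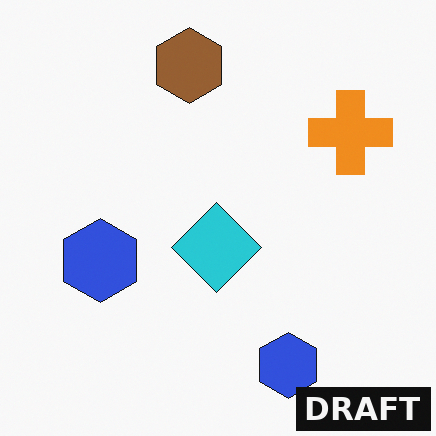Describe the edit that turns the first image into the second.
The second image is the first watermarked with the text "DRAFT" in the lower-right corner.

A dark label reading "DRAFT" appears in the lower-right corner.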